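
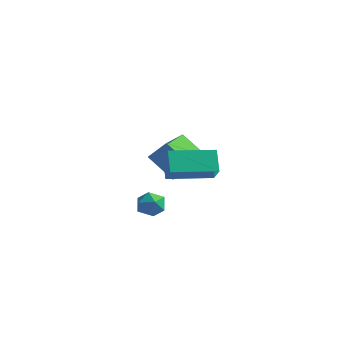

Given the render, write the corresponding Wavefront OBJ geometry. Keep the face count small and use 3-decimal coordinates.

v -3.795 2.475 -2.676
v -2.941 2.725 -1.66
v -4.103 4.16 -2.831
v -3.249 4.41 -1.815
v -2.491 2.61 -3.805
v -1.637 2.86 -2.789
v -2.799 4.295 -3.96
v -1.945 4.545 -2.944
v 0.533 -1.725 -0.749
v -0.032 -1.116 0.131
v -0.13 -1.165 -1.563
v -0.695 -0.556 -0.683
v 1.975 -0.204 -0.877
v 1.41 0.405 0.003
v 1.312 0.356 -1.691
v 0.747 0.965 -0.811
v -0.811 -2.217 -2.487
v -0.436 -1.599 -2.418
v 0.136 -2.741 -2.942
v 0.511 -2.123 -2.873
v 0.311 -2.494 -2.282
v -0.274 -2.17 -2.001
v -0.026 -2.17 -3.359
v -0.611 -1.846 -3.078
v 0.049 -1.57 -2.957
v 0.258 -1.771 -2.292
v -0.558 -2.569 -3.068
v -0.349 -2.77 -2.403
f 2 4 1
f 5 2 1
f 1 4 3
f 3 5 1
f 2 8 4
f 6 2 5
f 6 8 2
f 4 8 3
f 7 5 3
f 3 8 7
f 7 6 5
f 8 6 7
f 10 12 9
f 13 10 9
f 9 12 11
f 11 13 9
f 10 16 12
f 14 10 13
f 14 16 10
f 12 16 11
f 15 13 11
f 11 16 15
f 15 14 13
f 16 14 15
f 17 28 22
f 17 22 18
f 17 18 24
f 17 24 27
f 17 27 28
f 18 22 26
f 22 28 21
f 28 27 19
f 27 24 23
f 24 18 25
f 20 26 21
f 20 21 19
f 20 19 23
f 20 23 25
f 20 25 26
f 21 26 22
f 19 21 28
f 23 19 27
f 25 23 24
f 26 25 18



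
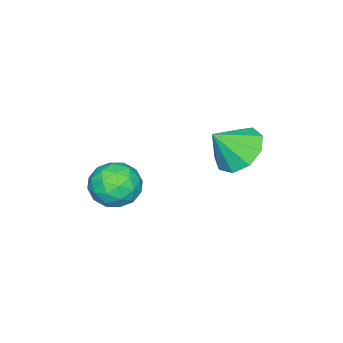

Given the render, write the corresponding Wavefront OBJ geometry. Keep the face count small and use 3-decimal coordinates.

v -2.936 -2.05 1.537
v -2.209 -1.905 1.301
v -2.631 -3.255 1.739
v -1.904 -3.11 1.503
v -2.162 -2.812 2.174
v -2.351 -2.067 2.049
v -2.489 -3.093 0.991
v -2.678 -2.348 0.866
v -1.933 -2.55 0.964
v -1.731 -2.376 1.695
v -3.109 -2.784 1.345
v -2.907 -2.61 2.076
v -2.6 -1.872 1.401
v -2.24 -3.288 1.639
v -2.392 -3.113 2.033
v -1.965 -3.027 1.894
v -2.683 -1.967 1.841
v -2.255 -1.882 1.702
v -2.228 -2.415 2.215
v -2.585 -3.278 1.338
v -2.157 -3.193 1.199
v -2.875 -2.133 1.146
v -2.448 -2.047 1.007
v -2.612 -2.745 0.825
v -2.01 -2.165 1.064
v -1.83 -2.873 1.183
v -2.174 -2.864 0.882
v -2.286 -2.426 0.809
v -1.891 -2.063 1.494
v -1.711 -2.771 1.613
v -1.863 -2.596 2.007
v -1.974 -2.158 1.934
v -1.728 -2.442 1.296
v -3.129 -2.389 1.427
v -2.949 -3.097 1.546
v -2.866 -3.002 1.106
v -2.977 -2.564 1.033
v -3.01 -2.287 1.857
v -2.83 -2.995 1.976
v -2.554 -2.734 2.231
v -2.666 -2.296 2.158
v -3.112 -2.718 1.744
v -3.801 0.355 3.167
v -3.273 0.969 3.143
v -3.219 -0.115 3.973
v -3.679 1.082 3.502
v -4.142 0.855 3.704
v -4.446 0.394 3.655
v -4.448 -0.085 3.377
v -4.147 -0.358 3.001
v -3.684 -0.298 2.702
v -3.276 0.068 2.621
v -3.113 0.568 2.795
f 1 38 17
f 38 12 41
f 17 41 6
f 38 41 17
f 1 17 13
f 17 6 18
f 13 18 2
f 17 18 13
f 1 13 22
f 13 2 23
f 22 23 8
f 13 23 22
f 1 22 34
f 22 8 37
f 34 37 11
f 22 37 34
f 1 34 38
f 34 11 42
f 38 42 12
f 34 42 38
f 2 18 29
f 18 6 32
f 29 32 10
f 18 32 29
f 6 41 19
f 41 12 40
f 19 40 5
f 41 40 19
f 12 42 39
f 42 11 35
f 39 35 3
f 42 35 39
f 11 37 36
f 37 8 24
f 36 24 7
f 37 24 36
f 8 23 28
f 23 2 25
f 28 25 9
f 23 25 28
f 4 30 16
f 30 10 31
f 16 31 5
f 30 31 16
f 4 16 14
f 16 5 15
f 14 15 3
f 16 15 14
f 4 14 21
f 14 3 20
f 21 20 7
f 14 20 21
f 4 21 26
f 21 7 27
f 26 27 9
f 21 27 26
f 4 26 30
f 26 9 33
f 30 33 10
f 26 33 30
f 5 31 19
f 31 10 32
f 19 32 6
f 31 32 19
f 3 15 39
f 15 5 40
f 39 40 12
f 15 40 39
f 7 20 36
f 20 3 35
f 36 35 11
f 20 35 36
f 9 27 28
f 27 7 24
f 28 24 8
f 27 24 28
f 10 33 29
f 33 9 25
f 29 25 2
f 33 25 29
f 44 43 46
f 44 46 45
f 46 43 47
f 46 47 45
f 47 43 48
f 47 48 45
f 48 43 49
f 48 49 45
f 49 43 50
f 49 50 45
f 50 43 51
f 50 51 45
f 51 43 52
f 51 52 45
f 52 43 53
f 52 53 45
f 53 43 44
f 53 44 45



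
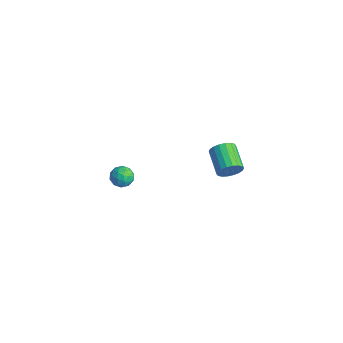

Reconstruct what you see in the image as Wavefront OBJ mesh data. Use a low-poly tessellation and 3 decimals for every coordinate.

v 2.278 -2.714 0.479
v 2.884 -2.902 0.701
v 1.976 -3.758 0.419
v 2.582 -3.946 0.641
v 2.156 -3.63 1.054
v 2.343 -2.985 1.092
v 2.517 -3.675 0.028
v 2.704 -3.03 0.066
v 3.033 -3.496 0.422
v 2.809 -3.468 1.057
v 2.051 -3.192 0.063
v 1.827 -3.164 0.698
v 2.608 -2.716 0.596
v 2.252 -3.944 0.524
v 2.002 -3.758 0.768
v 2.359 -3.869 0.898
v 2.289 -2.765 0.825
v 2.646 -2.876 0.956
v 2.218 -3.304 1.163
v 2.214 -3.784 0.164
v 2.571 -3.895 0.295
v 2.501 -2.791 0.222
v 2.858 -2.902 0.352
v 2.642 -3.356 -0.043
v 3.051 -3.176 0.562
v 2.874 -3.79 0.527
v 2.835 -3.631 0.167
v 2.945 -3.251 0.189
v 2.92 -3.16 0.935
v 2.742 -3.774 0.899
v 2.492 -3.588 1.142
v 2.602 -3.209 1.164
v 3.007 -3.509 0.771
v 2.118 -2.886 0.221
v 1.94 -3.5 0.185
v 2.258 -3.451 -0.044
v 2.368 -3.072 -0.022
v 1.986 -2.87 0.593
v 1.809 -3.484 0.558
v 1.915 -3.409 0.931
v 2.025 -3.029 0.953
v 1.853 -3.151 0.349
v 2.022 3.679 -3.322
v 2.349 3.97 -2.7
v 0.905 4.432 -2.157
v 0.578 4.141 -2.778
v 2.351 4.23 -2.916
v 0.908 4.693 -2.373
v 2.288 4.382 -3.212
v 0.845 4.844 -2.668
v 2.173 4.394 -3.529
v 0.729 4.857 -2.986
v 2.027 4.265 -3.806
v 0.584 4.727 -3.263
v 1.881 4.019 -3.986
v 0.437 4.482 -3.443
v 1.762 3.706 -4.035
v 0.319 4.169 -3.492
v 1.695 3.388 -3.943
v 0.251 3.85 -3.4
v 1.692 3.127 -3.727
v 0.249 3.59 -3.184
v 1.755 2.976 -3.432
v 0.312 3.438 -2.888
v 1.871 2.963 -3.114
v 0.427 3.426 -2.571
v 2.016 3.093 -2.837
v 0.573 3.555 -2.294
v 2.163 3.338 -2.657
v 0.719 3.801 -2.114
v 2.281 3.651 -2.608
v 0.838 4.114 -2.065
f 1 38 17
f 38 12 41
f 17 41 6
f 38 41 17
f 1 17 13
f 17 6 18
f 13 18 2
f 17 18 13
f 1 13 22
f 13 2 23
f 22 23 8
f 13 23 22
f 1 22 34
f 22 8 37
f 34 37 11
f 22 37 34
f 1 34 38
f 34 11 42
f 38 42 12
f 34 42 38
f 2 18 29
f 18 6 32
f 29 32 10
f 18 32 29
f 6 41 19
f 41 12 40
f 19 40 5
f 41 40 19
f 12 42 39
f 42 11 35
f 39 35 3
f 42 35 39
f 11 37 36
f 37 8 24
f 36 24 7
f 37 24 36
f 8 23 28
f 23 2 25
f 28 25 9
f 23 25 28
f 4 30 16
f 30 10 31
f 16 31 5
f 30 31 16
f 4 16 14
f 16 5 15
f 14 15 3
f 16 15 14
f 4 14 21
f 14 3 20
f 21 20 7
f 14 20 21
f 4 21 26
f 21 7 27
f 26 27 9
f 21 27 26
f 4 26 30
f 26 9 33
f 30 33 10
f 26 33 30
f 5 31 19
f 31 10 32
f 19 32 6
f 31 32 19
f 3 15 39
f 15 5 40
f 39 40 12
f 15 40 39
f 7 20 36
f 20 3 35
f 36 35 11
f 20 35 36
f 9 27 28
f 27 7 24
f 28 24 8
f 27 24 28
f 10 33 29
f 33 9 25
f 29 25 2
f 33 25 29
f 44 43 47
f 44 47 45
f 45 47 48
f 45 48 46
f 47 43 49
f 47 49 48
f 48 49 50
f 48 50 46
f 49 43 51
f 49 51 50
f 50 51 52
f 50 52 46
f 51 43 53
f 51 53 52
f 52 53 54
f 52 54 46
f 53 43 55
f 53 55 54
f 54 55 56
f 54 56 46
f 55 43 57
f 55 57 56
f 56 57 58
f 56 58 46
f 57 43 59
f 57 59 58
f 58 59 60
f 58 60 46
f 59 43 61
f 59 61 60
f 60 61 62
f 60 62 46
f 61 43 63
f 61 63 62
f 62 63 64
f 62 64 46
f 63 43 65
f 63 65 64
f 64 65 66
f 64 66 46
f 65 43 67
f 65 67 66
f 66 67 68
f 66 68 46
f 67 43 69
f 67 69 68
f 68 69 70
f 68 70 46
f 69 43 71
f 69 71 70
f 70 71 72
f 70 72 46
f 71 43 44
f 71 44 72
f 72 44 45
f 72 45 46



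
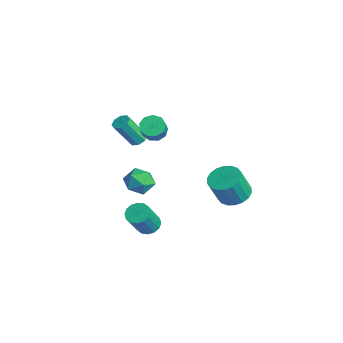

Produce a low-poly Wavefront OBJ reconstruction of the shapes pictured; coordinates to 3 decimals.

v 0.606 3.16 -1.827
v 1.452 3.561 -1.752
v 1.641 2.882 -0.238
v 0.794 2.48 -0.313
v 1.197 3.851 -1.59
v 1.386 3.171 -0.076
v 0.825 4.004 -1.475
v 1.013 3.324 0.038
v 0.41 3.989 -1.43
v 0.598 3.309 0.084
v 0.033 3.81 -1.464
v 0.221 3.131 0.05
v -0.23 3.503 -1.569
v -0.042 2.823 -0.055
v -0.328 3.127 -1.725
v -0.14 2.448 -0.212
v -0.241 2.758 -1.902
v -0.052 2.079 -0.388
v 0.014 2.469 -2.064
v 0.203 1.789 -0.55
v 0.387 2.316 -2.178
v 0.575 1.636 -0.665
v 0.802 2.331 -2.224
v 0.99 1.651 -0.71
v 1.179 2.509 -2.19
v 1.367 1.83 -0.676
v 1.442 2.817 -2.085
v 1.63 2.137 -0.571
v 1.54 3.192 -1.928
v 1.728 2.513 -0.415
v 3.68 -2.865 -0.296
v 4.235 -2.527 -0.316
v 4.755 -3.297 1.096
v 4.2 -3.635 1.116
v 4.024 -2.338 -0.135
v 4.544 -3.107 1.277
v 3.721 -2.289 0.003
v 4.241 -3.059 1.415
v 3.407 -2.395 0.061
v 3.927 -3.165 1.473
v 3.166 -2.627 0.023
v 3.686 -3.397 1.435
v 3.063 -2.923 -0.1
v 3.583 -3.692 1.312
v 3.125 -3.203 -0.276
v 3.645 -3.973 1.136
v 3.336 -3.393 -0.457
v 3.856 -4.162 0.955
v 3.639 -3.441 -0.595
v 4.159 -4.211 0.817
v 3.953 -3.335 -0.653
v 4.473 -4.105 0.759
v 4.194 -3.103 -0.615
v 4.714 -3.873 0.797
v 4.297 -2.808 -0.492
v 4.817 -3.577 0.92
v -1.001 -0.601 2.995
v -0.515 -0.184 2.766
v 0.346 -0.642 3.756
v -0.139 -1.059 3.985
v -0.771 0.032 3.089
v 0.09 -0.426 4.078
v -1.135 -0.048 3.368
v -0.273 -0.506 4.357
v -1.435 -0.387 3.472
v -0.574 -0.845 4.462
v -1.533 -0.826 3.354
v -0.671 -1.284 4.344
v -1.381 -1.16 3.067
v -0.52 -1.618 4.057
v -1.052 -1.232 2.747
v -0.19 -1.69 3.737
v -0.698 -1.009 2.543
v 0.163 -1.467 3.533
v -0.486 -0.595 2.55
v 0.375 -1.053 3.54
v 1.596 -2.049 0.803
v 2.209 -1.872 1.398
v 1.231 -3.208 1.522
v 1.844 -3.031 2.117
v 1.139 -2.521 2.052
v 1.364 -1.805 1.608
v 2.076 -3.275 1.312
v 2.301 -2.559 0.868
v 2.505 -2.63 1.713
v 1.926 -2.164 2.171
v 1.514 -2.916 0.749
v 0.935 -2.45 1.207
v -3.02 -0.68 1.105
v -2.527 -0.877 1.009
v -2.607 -1.817 2.518
v -3.1 -1.62 2.615
v -2.517 -0.526 1.228
v -2.597 -1.467 2.737
v -2.802 -0.266 1.375
v -2.882 -1.206 2.884
v -3.215 -0.248 1.364
v -3.295 -1.188 2.874
v -3.513 -0.483 1.202
v -3.593 -1.423 2.711
v -3.523 -0.833 0.983
v -3.603 -1.774 2.492
v -3.238 -1.094 0.836
v -3.318 -2.034 2.345
v -2.825 -1.112 0.846
v -2.905 -2.052 2.356
f 2 1 5
f 2 5 3
f 3 5 6
f 3 6 4
f 5 1 7
f 5 7 6
f 6 7 8
f 6 8 4
f 7 1 9
f 7 9 8
f 8 9 10
f 8 10 4
f 9 1 11
f 9 11 10
f 10 11 12
f 10 12 4
f 11 1 13
f 11 13 12
f 12 13 14
f 12 14 4
f 13 1 15
f 13 15 14
f 14 15 16
f 14 16 4
f 15 1 17
f 15 17 16
f 16 17 18
f 16 18 4
f 17 1 19
f 17 19 18
f 18 19 20
f 18 20 4
f 19 1 21
f 19 21 20
f 20 21 22
f 20 22 4
f 21 1 23
f 21 23 22
f 22 23 24
f 22 24 4
f 23 1 25
f 23 25 24
f 24 25 26
f 24 26 4
f 25 1 27
f 25 27 26
f 26 27 28
f 26 28 4
f 27 1 29
f 27 29 28
f 28 29 30
f 28 30 4
f 29 1 2
f 29 2 30
f 30 2 3
f 30 3 4
f 32 31 35
f 32 35 33
f 33 35 36
f 33 36 34
f 35 31 37
f 35 37 36
f 36 37 38
f 36 38 34
f 37 31 39
f 37 39 38
f 38 39 40
f 38 40 34
f 39 31 41
f 39 41 40
f 40 41 42
f 40 42 34
f 41 31 43
f 41 43 42
f 42 43 44
f 42 44 34
f 43 31 45
f 43 45 44
f 44 45 46
f 44 46 34
f 45 31 47
f 45 47 46
f 46 47 48
f 46 48 34
f 47 31 49
f 47 49 48
f 48 49 50
f 48 50 34
f 49 31 51
f 49 51 50
f 50 51 52
f 50 52 34
f 51 31 53
f 51 53 52
f 52 53 54
f 52 54 34
f 53 31 55
f 53 55 54
f 54 55 56
f 54 56 34
f 55 31 32
f 55 32 56
f 56 32 33
f 56 33 34
f 58 57 61
f 58 61 59
f 59 61 62
f 59 62 60
f 61 57 63
f 61 63 62
f 62 63 64
f 62 64 60
f 63 57 65
f 63 65 64
f 64 65 66
f 64 66 60
f 65 57 67
f 65 67 66
f 66 67 68
f 66 68 60
f 67 57 69
f 67 69 68
f 68 69 70
f 68 70 60
f 69 57 71
f 69 71 70
f 70 71 72
f 70 72 60
f 71 57 73
f 71 73 72
f 72 73 74
f 72 74 60
f 73 57 75
f 73 75 74
f 74 75 76
f 74 76 60
f 75 57 58
f 75 58 76
f 76 58 59
f 76 59 60
f 77 88 82
f 77 82 78
f 77 78 84
f 77 84 87
f 77 87 88
f 78 82 86
f 82 88 81
f 88 87 79
f 87 84 83
f 84 78 85
f 80 86 81
f 80 81 79
f 80 79 83
f 80 83 85
f 80 85 86
f 81 86 82
f 79 81 88
f 83 79 87
f 85 83 84
f 86 85 78
f 90 89 93
f 90 93 91
f 91 93 94
f 91 94 92
f 93 89 95
f 93 95 94
f 94 95 96
f 94 96 92
f 95 89 97
f 95 97 96
f 96 97 98
f 96 98 92
f 97 89 99
f 97 99 98
f 98 99 100
f 98 100 92
f 99 89 101
f 99 101 100
f 100 101 102
f 100 102 92
f 101 89 103
f 101 103 102
f 102 103 104
f 102 104 92
f 103 89 105
f 103 105 104
f 104 105 106
f 104 106 92
f 105 89 90
f 105 90 106
f 106 90 91
f 106 91 92



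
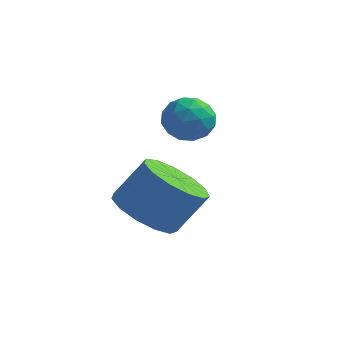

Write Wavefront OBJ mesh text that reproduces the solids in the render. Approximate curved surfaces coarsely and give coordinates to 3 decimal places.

v 1.731 -4.156 -0.979
v 2.631 -4.501 -1.342
v 3.309 -3.969 -0.164
v 2.409 -3.624 0.199
v 2.567 -3.962 -1.548
v 3.246 -3.43 -0.37
v 2.238 -3.485 -1.574
v 2.916 -2.953 -0.396
v 1.747 -3.221 -1.411
v 2.426 -2.689 -0.232
v 1.252 -3.253 -1.11
v 1.93 -2.722 0.068
v 0.908 -3.573 -0.769
v 1.587 -3.041 0.41
v 0.826 -4.077 -0.493
v 1.504 -3.545 0.685
v 1.031 -4.606 -0.373
v 1.709 -4.075 0.806
v 1.458 -4.993 -0.444
v 2.136 -4.461 0.734
v 1.971 -5.113 -0.686
v 2.65 -4.582 0.492
v 2.409 -4.93 -1.02
v 3.088 -4.398 0.158
v 1.318 -0.862 1.366
v 2.069 -0.869 1.607
v 1.431 -2.071 0.973
v 2.182 -2.078 1.214
v 1.599 -2.048 1.744
v 1.529 -1.301 1.986
v 1.971 -1.639 0.594
v 1.901 -0.892 0.836
v 2.473 -1.35 1.129
v 2.242 -1.602 1.84
v 1.258 -1.338 0.74
v 1.027 -1.59 1.451
v 1.683 -0.76 1.521
v 1.817 -2.18 1.059
v 1.474 -2.163 1.371
v 1.915 -2.167 1.512
v 1.366 -1.013 1.744
v 1.807 -1.017 1.885
v 1.531 -1.71 1.966
v 1.693 -1.923 0.695
v 2.134 -1.927 0.836
v 1.585 -0.773 1.068
v 2.026 -0.777 1.209
v 1.969 -1.23 0.614
v 2.362 -1.046 1.382
v 2.429 -1.757 1.151
v 2.305 -1.499 0.786
v 2.264 -1.06 0.929
v 2.227 -1.195 1.799
v 2.294 -1.905 1.569
v 1.951 -1.887 1.88
v 1.909 -1.448 2.023
v 2.464 -1.477 1.519
v 1.206 -1.035 1.011
v 1.273 -1.745 0.781
v 1.591 -1.492 0.557
v 1.549 -1.053 0.7
v 1.071 -1.183 1.429
v 1.138 -1.894 1.198
v 1.236 -1.88 1.651
v 1.195 -1.441 1.794
v 1.036 -1.463 1.061
f 2 1 5
f 2 5 3
f 3 5 6
f 3 6 4
f 5 1 7
f 5 7 6
f 6 7 8
f 6 8 4
f 7 1 9
f 7 9 8
f 8 9 10
f 8 10 4
f 9 1 11
f 9 11 10
f 10 11 12
f 10 12 4
f 11 1 13
f 11 13 12
f 12 13 14
f 12 14 4
f 13 1 15
f 13 15 14
f 14 15 16
f 14 16 4
f 15 1 17
f 15 17 16
f 16 17 18
f 16 18 4
f 17 1 19
f 17 19 18
f 18 19 20
f 18 20 4
f 19 1 21
f 19 21 20
f 20 21 22
f 20 22 4
f 21 1 23
f 21 23 22
f 22 23 24
f 22 24 4
f 23 1 2
f 23 2 24
f 24 2 3
f 24 3 4
f 25 62 41
f 62 36 65
f 41 65 30
f 62 65 41
f 25 41 37
f 41 30 42
f 37 42 26
f 41 42 37
f 25 37 46
f 37 26 47
f 46 47 32
f 37 47 46
f 25 46 58
f 46 32 61
f 58 61 35
f 46 61 58
f 25 58 62
f 58 35 66
f 62 66 36
f 58 66 62
f 26 42 53
f 42 30 56
f 53 56 34
f 42 56 53
f 30 65 43
f 65 36 64
f 43 64 29
f 65 64 43
f 36 66 63
f 66 35 59
f 63 59 27
f 66 59 63
f 35 61 60
f 61 32 48
f 60 48 31
f 61 48 60
f 32 47 52
f 47 26 49
f 52 49 33
f 47 49 52
f 28 54 40
f 54 34 55
f 40 55 29
f 54 55 40
f 28 40 38
f 40 29 39
f 38 39 27
f 40 39 38
f 28 38 45
f 38 27 44
f 45 44 31
f 38 44 45
f 28 45 50
f 45 31 51
f 50 51 33
f 45 51 50
f 28 50 54
f 50 33 57
f 54 57 34
f 50 57 54
f 29 55 43
f 55 34 56
f 43 56 30
f 55 56 43
f 27 39 63
f 39 29 64
f 63 64 36
f 39 64 63
f 31 44 60
f 44 27 59
f 60 59 35
f 44 59 60
f 33 51 52
f 51 31 48
f 52 48 32
f 51 48 52
f 34 57 53
f 57 33 49
f 53 49 26
f 57 49 53



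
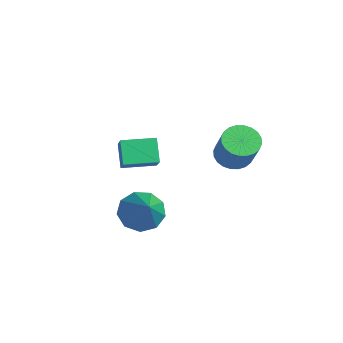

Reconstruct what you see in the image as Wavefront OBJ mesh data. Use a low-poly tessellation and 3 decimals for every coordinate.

v 0.292 3.59 2.631
v 0.787 3.983 2.354
v 1.602 3.803 3.551
v 1.108 3.41 3.829
v 0.639 4.168 2.482
v 1.455 3.987 3.68
v 0.439 4.265 2.633
v 1.254 4.084 3.831
v 0.216 4.259 2.784
v 1.031 4.078 3.982
v 0.004 4.151 2.912
v 0.82 3.971 4.109
v -0.163 3.958 2.996
v 0.652 3.778 4.194
v -0.261 3.709 3.026
v 0.554 3.529 4.223
v -0.275 3.442 2.995
v 0.54 3.262 4.193
v -0.202 3.197 2.909
v 0.613 3.017 4.106
v -0.055 3.013 2.78
v 0.761 2.832 3.978
v 0.146 2.916 2.629
v 0.961 2.735 3.827
v 0.369 2.922 2.478
v 1.184 2.741 3.676
v 0.58 3.029 2.351
v 1.396 2.849 3.548
v 0.748 3.222 2.266
v 1.563 3.042 3.464
v 0.846 3.471 2.237
v 1.661 3.291 3.434
v 0.86 3.738 2.267
v 1.675 3.558 3.465
v -1.436 0.974 -0.486
v -0.844 1.242 -1.049
v -0.004 0.526 0.806
v -1.013 1.69 -0.707
v -1.38 1.802 -0.261
v -1.773 1.528 0.08
v -2.008 0.994 0.155
v -1.976 0.451 -0.069
v -1.691 0.153 -0.488
v -1.287 0.239 -0.907
v -0.952 0.67 -1.128
v -3.411 1.207 0.505
v -4.069 1.448 1.3
v -2.962 2.405 0.513
v -3.62 2.647 1.307
v -2.64 0.913 1.233
v -3.298 1.155 2.027
v -2.191 2.112 1.24
v -2.849 2.353 2.035
f 2 1 5
f 2 5 3
f 3 5 6
f 3 6 4
f 5 1 7
f 5 7 6
f 6 7 8
f 6 8 4
f 7 1 9
f 7 9 8
f 8 9 10
f 8 10 4
f 9 1 11
f 9 11 10
f 10 11 12
f 10 12 4
f 11 1 13
f 11 13 12
f 12 13 14
f 12 14 4
f 13 1 15
f 13 15 14
f 14 15 16
f 14 16 4
f 15 1 17
f 15 17 16
f 16 17 18
f 16 18 4
f 17 1 19
f 17 19 18
f 18 19 20
f 18 20 4
f 19 1 21
f 19 21 20
f 20 21 22
f 20 22 4
f 21 1 23
f 21 23 22
f 22 23 24
f 22 24 4
f 23 1 25
f 23 25 24
f 24 25 26
f 24 26 4
f 25 1 27
f 25 27 26
f 26 27 28
f 26 28 4
f 27 1 29
f 27 29 28
f 28 29 30
f 28 30 4
f 29 1 31
f 29 31 30
f 30 31 32
f 30 32 4
f 31 1 33
f 31 33 32
f 32 33 34
f 32 34 4
f 33 1 2
f 33 2 34
f 34 2 3
f 34 3 4
f 36 35 38
f 36 38 37
f 38 35 39
f 38 39 37
f 39 35 40
f 39 40 37
f 40 35 41
f 40 41 37
f 41 35 42
f 41 42 37
f 42 35 43
f 42 43 37
f 43 35 44
f 43 44 37
f 44 35 45
f 44 45 37
f 45 35 36
f 45 36 37
f 47 49 46
f 50 47 46
f 46 49 48
f 48 50 46
f 47 53 49
f 51 47 50
f 51 53 47
f 49 53 48
f 52 50 48
f 48 53 52
f 52 51 50
f 53 51 52



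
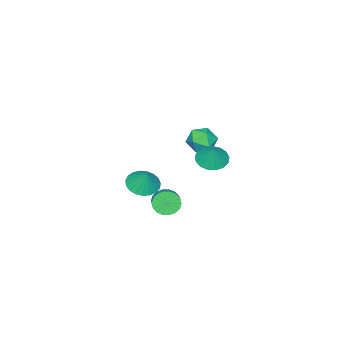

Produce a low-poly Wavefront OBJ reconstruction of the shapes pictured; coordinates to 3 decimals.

v -2.451 -3.926 -3.795
v -1.415 -4.128 -3.968
v -2.129 -3.354 -2.525
v -1.46 -3.72 -4.14
v -1.676 -3.348 -4.253
v -2.026 -3.076 -4.286
v -2.45 -2.951 -4.235
v -2.874 -2.994 -4.107
v -3.225 -3.199 -3.926
v -3.442 -3.529 -3.722
v -3.488 -3.929 -3.531
v -3.355 -4.327 -3.385
v -3.065 -4.656 -3.31
v -2.669 -4.859 -3.319
v -2.236 -4.901 -3.411
v -1.839 -4.774 -3.569
v -1.549 -4.501 -3.766
v -2.518 1.471 2.112
v -1.554 1.541 1.905
v -2.426 -0.121 1.995
v -1.462 -0.051 1.788
v -1.791 0.17 2.693
v -1.847 1.154 2.766
v -2.133 0.266 1.134
v -2.189 1.25 1.207
v -1.316 0.796 1.301
v -1.105 0.738 2.264
v -2.875 0.682 1.636
v -2.664 0.624 2.599
v 1.246 3.769 3.28
v 1.725 2.969 3.395
v 1.654 4.171 4.38
v 2.017 3.24 3.187
v 2.133 3.633 3
v 2.045 4.057 2.878
v 1.774 4.415 2.848
v 1.382 4.625 2.917
v 0.959 4.639 3.069
v 0.601 4.453 3.269
v 0.392 4.111 3.473
v 0.377 3.69 3.632
v 0.562 3.288 3.71
v 0.903 2.995 3.69
v 1.323 2.88 3.576
v -0.021 -0.375 -2.593
v 0.557 -0.617 -3.152
v 1.458 0.133 -2.547
v 0.881 0.375 -1.987
v 0.41 -0.313 -3.311
v 1.311 0.438 -2.706
v 0.178 -0.02 -3.328
v 1.079 0.73 -2.722
v -0.094 0.202 -3.199
v 0.807 0.952 -2.593
v -0.351 0.31 -2.95
v 0.55 1.06 -2.344
v -0.543 0.282 -2.63
v 0.359 1.032 -2.024
v -0.631 0.124 -2.303
v 0.27 0.874 -1.697
v -0.598 -0.133 -2.033
v 0.303 0.617 -1.428
v -0.451 -0.438 -1.874
v 0.45 0.313 -1.269
v -0.219 -0.73 -1.858
v 0.682 0.02 -1.252
v 0.053 -0.952 -1.987
v 0.954 -0.202 -1.381
v 0.31 -1.06 -2.236
v 1.211 -0.31 -1.63
v 0.501 -1.032 -2.556
v 1.403 -0.282 -1.95
v 0.59 -0.874 -2.883
v 1.491 -0.124 -2.277
f 2 1 4
f 2 4 3
f 4 1 5
f 4 5 3
f 5 1 6
f 5 6 3
f 6 1 7
f 6 7 3
f 7 1 8
f 7 8 3
f 8 1 9
f 8 9 3
f 9 1 10
f 9 10 3
f 10 1 11
f 10 11 3
f 11 1 12
f 11 12 3
f 12 1 13
f 12 13 3
f 13 1 14
f 13 14 3
f 14 1 15
f 14 15 3
f 15 1 16
f 15 16 3
f 16 1 17
f 16 17 3
f 17 1 2
f 17 2 3
f 18 29 23
f 18 23 19
f 18 19 25
f 18 25 28
f 18 28 29
f 19 23 27
f 23 29 22
f 29 28 20
f 28 25 24
f 25 19 26
f 21 27 22
f 21 22 20
f 21 20 24
f 21 24 26
f 21 26 27
f 22 27 23
f 20 22 29
f 24 20 28
f 26 24 25
f 27 26 19
f 31 30 33
f 31 33 32
f 33 30 34
f 33 34 32
f 34 30 35
f 34 35 32
f 35 30 36
f 35 36 32
f 36 30 37
f 36 37 32
f 37 30 38
f 37 38 32
f 38 30 39
f 38 39 32
f 39 30 40
f 39 40 32
f 40 30 41
f 40 41 32
f 41 30 42
f 41 42 32
f 42 30 43
f 42 43 32
f 43 30 44
f 43 44 32
f 44 30 31
f 44 31 32
f 46 45 49
f 46 49 47
f 47 49 50
f 47 50 48
f 49 45 51
f 49 51 50
f 50 51 52
f 50 52 48
f 51 45 53
f 51 53 52
f 52 53 54
f 52 54 48
f 53 45 55
f 53 55 54
f 54 55 56
f 54 56 48
f 55 45 57
f 55 57 56
f 56 57 58
f 56 58 48
f 57 45 59
f 57 59 58
f 58 59 60
f 58 60 48
f 59 45 61
f 59 61 60
f 60 61 62
f 60 62 48
f 61 45 63
f 61 63 62
f 62 63 64
f 62 64 48
f 63 45 65
f 63 65 64
f 64 65 66
f 64 66 48
f 65 45 67
f 65 67 66
f 66 67 68
f 66 68 48
f 67 45 69
f 67 69 68
f 68 69 70
f 68 70 48
f 69 45 71
f 69 71 70
f 70 71 72
f 70 72 48
f 71 45 73
f 71 73 72
f 72 73 74
f 72 74 48
f 73 45 46
f 73 46 74
f 74 46 47
f 74 47 48



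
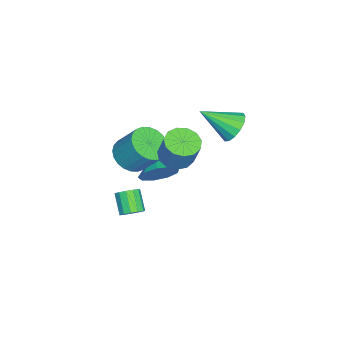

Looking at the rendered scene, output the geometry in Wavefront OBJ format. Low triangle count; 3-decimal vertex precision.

v 1.862 -1.638 -0.477
v 2.638 -2.293 -0.14
v 2.933 -1.218 1.273
v 2.158 -0.562 0.937
v 2.853 -2.032 -0.384
v 3.148 -0.957 1.029
v 2.917 -1.71 -0.642
v 3.213 -0.635 0.771
v 2.82 -1.377 -0.875
v 3.116 -0.302 0.538
v 2.578 -1.084 -1.048
v 2.874 -0.009 0.366
v 2.227 -0.875 -1.133
v 2.523 0.2 0.28
v 1.82 -0.782 -1.118
v 2.116 0.293 0.295
v 1.42 -0.82 -1.006
v 1.715 0.255 0.407
v 1.087 -0.982 -0.813
v 1.382 0.093 0.6
v 0.872 -1.243 -0.569
v 1.167 -0.168 0.844
v 0.807 -1.565 -0.311
v 1.103 -0.49 1.102
v 0.904 -1.898 -0.078
v 1.2 -0.823 1.335
v 1.146 -2.191 0.094
v 1.442 -1.116 1.508
v 1.497 -2.4 0.18
v 1.793 -1.325 1.593
v 1.904 -2.493 0.165
v 2.2 -1.418 1.578
v 2.305 -2.455 0.053
v 2.6 -1.38 1.466
v 1.309 -0.343 -2.19
v 2.001 -0.943 -1.617
v 0.351 -0.877 -1.59
v 1.867 -0.307 -1.265
v 1.471 0.312 -1.346
v 1 0.624 -1.822
v 0.674 0.484 -2.469
v 0.644 -0.043 -2.986
v 0.926 -0.711 -3.13
v 1.387 -1.206 -2.834
v 1.812 -1.298 -2.236
v 2.797 -1.35 -4.262
v 3.263 -1.286 -3.799
v 2.429 -1.766 -2.895
v 1.963 -1.83 -3.358
v 3.074 -0.966 -3.803
v 2.24 -1.446 -2.898
v 2.797 -0.767 -3.952
v 1.964 -1.247 -3.048
v 2.521 -0.754 -4.2
v 1.687 -1.234 -3.296
v 2.332 -0.93 -4.468
v 1.498 -1.409 -3.564
v 2.29 -1.239 -4.67
v 1.457 -1.719 -3.766
v 2.41 -1.584 -4.743
v 1.576 -2.063 -3.839
v 2.652 -1.854 -4.663
v 1.818 -2.334 -3.759
v 2.94 -1.965 -4.456
v 2.107 -2.444 -3.552
v 3.183 -1.88 -4.187
v 2.35 -2.36 -3.283
v 3.303 -1.627 -3.942
v 2.47 -2.107 -3.038
v 2.67 0.889 0.767
v 3.202 1.567 0.392
v 3.702 2.03 1.939
v 3.17 1.351 2.313
v 2.726 1.783 0.481
v 3.226 2.245 2.028
v 2.233 1.714 0.661
v 2.733 2.177 2.208
v 1.878 1.384 0.875
v 2.378 1.846 2.421
v 1.775 0.896 1.054
v 2.275 1.358 2.6
v 1.956 0.406 1.142
v 2.456 0.869 2.688
v 2.364 0.069 1.111
v 2.863 0.532 2.657
v 2.869 -0.007 0.97
v 3.368 0.455 2.517
v 3.311 0.201 0.765
v 3.81 0.663 2.312
v 3.549 0.627 0.561
v 4.049 1.09 2.108
v 3.509 1.137 0.422
v 4.008 1.599 1.968
v 1.365 3.476 2.379
v 2.281 3.718 2.447
v 1.715 1.824 3.541
v 2.061 3.94 2.828
v 1.656 4.037 3.088
v 1.172 3.984 3.158
v 0.74 3.794 3.02
v 0.475 3.52 2.709
v 0.449 3.233 2.31
v 0.668 3.012 1.93
v 1.073 2.915 1.669
v 1.557 2.968 1.599
v 1.989 3.157 1.738
v 2.254 3.432 2.048
f 2 1 5
f 2 5 3
f 3 5 6
f 3 6 4
f 5 1 7
f 5 7 6
f 6 7 8
f 6 8 4
f 7 1 9
f 7 9 8
f 8 9 10
f 8 10 4
f 9 1 11
f 9 11 10
f 10 11 12
f 10 12 4
f 11 1 13
f 11 13 12
f 12 13 14
f 12 14 4
f 13 1 15
f 13 15 14
f 14 15 16
f 14 16 4
f 15 1 17
f 15 17 16
f 16 17 18
f 16 18 4
f 17 1 19
f 17 19 18
f 18 19 20
f 18 20 4
f 19 1 21
f 19 21 20
f 20 21 22
f 20 22 4
f 21 1 23
f 21 23 22
f 22 23 24
f 22 24 4
f 23 1 25
f 23 25 24
f 24 25 26
f 24 26 4
f 25 1 27
f 25 27 26
f 26 27 28
f 26 28 4
f 27 1 29
f 27 29 28
f 28 29 30
f 28 30 4
f 29 1 31
f 29 31 30
f 30 31 32
f 30 32 4
f 31 1 33
f 31 33 32
f 32 33 34
f 32 34 4
f 33 1 2
f 33 2 34
f 34 2 3
f 34 3 4
f 36 35 38
f 36 38 37
f 38 35 39
f 38 39 37
f 39 35 40
f 39 40 37
f 40 35 41
f 40 41 37
f 41 35 42
f 41 42 37
f 42 35 43
f 42 43 37
f 43 35 44
f 43 44 37
f 44 35 45
f 44 45 37
f 45 35 36
f 45 36 37
f 47 46 50
f 47 50 48
f 48 50 51
f 48 51 49
f 50 46 52
f 50 52 51
f 51 52 53
f 51 53 49
f 52 46 54
f 52 54 53
f 53 54 55
f 53 55 49
f 54 46 56
f 54 56 55
f 55 56 57
f 55 57 49
f 56 46 58
f 56 58 57
f 57 58 59
f 57 59 49
f 58 46 60
f 58 60 59
f 59 60 61
f 59 61 49
f 60 46 62
f 60 62 61
f 61 62 63
f 61 63 49
f 62 46 64
f 62 64 63
f 63 64 65
f 63 65 49
f 64 46 66
f 64 66 65
f 65 66 67
f 65 67 49
f 66 46 68
f 66 68 67
f 67 68 69
f 67 69 49
f 68 46 47
f 68 47 69
f 69 47 48
f 69 48 49
f 71 70 74
f 71 74 72
f 72 74 75
f 72 75 73
f 74 70 76
f 74 76 75
f 75 76 77
f 75 77 73
f 76 70 78
f 76 78 77
f 77 78 79
f 77 79 73
f 78 70 80
f 78 80 79
f 79 80 81
f 79 81 73
f 80 70 82
f 80 82 81
f 81 82 83
f 81 83 73
f 82 70 84
f 82 84 83
f 83 84 85
f 83 85 73
f 84 70 86
f 84 86 85
f 85 86 87
f 85 87 73
f 86 70 88
f 86 88 87
f 87 88 89
f 87 89 73
f 88 70 90
f 88 90 89
f 89 90 91
f 89 91 73
f 90 70 92
f 90 92 91
f 91 92 93
f 91 93 73
f 92 70 71
f 92 71 93
f 93 71 72
f 93 72 73
f 95 94 97
f 95 97 96
f 97 94 98
f 97 98 96
f 98 94 99
f 98 99 96
f 99 94 100
f 99 100 96
f 100 94 101
f 100 101 96
f 101 94 102
f 101 102 96
f 102 94 103
f 102 103 96
f 103 94 104
f 103 104 96
f 104 94 105
f 104 105 96
f 105 94 106
f 105 106 96
f 106 94 107
f 106 107 96
f 107 94 95
f 107 95 96



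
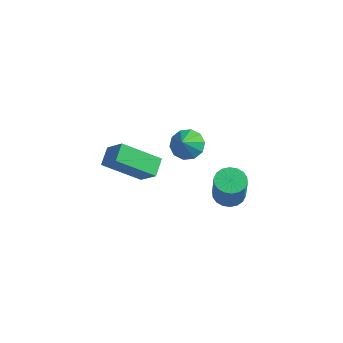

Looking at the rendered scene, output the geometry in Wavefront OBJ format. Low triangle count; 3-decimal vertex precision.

v 2.61 -1.146 0.986
v 3.303 -0.864 0.931
v 3.543 -1.172 2.379
v 2.85 -1.454 2.434
v 3.121 -0.598 1.018
v 3.361 -0.906 2.466
v 2.838 -0.44 1.098
v 3.077 -0.748 2.546
v 2.509 -0.423 1.156
v 2.749 -0.73 2.605
v 2.201 -0.548 1.181
v 2.441 -0.856 2.629
v 1.974 -0.792 1.166
v 2.214 -1.1 2.615
v 1.873 -1.106 1.116
v 2.112 -1.414 2.565
v 1.917 -1.428 1.041
v 2.157 -1.736 2.489
v 2.099 -1.694 0.954
v 2.339 -2.002 2.402
v 2.383 -1.852 0.874
v 2.622 -2.16 2.322
v 2.711 -1.87 0.815
v 2.951 -2.177 2.264
v 3.019 -1.744 0.791
v 3.259 -2.052 2.239
v 3.246 -1.5 0.805
v 3.486 -1.808 2.254
v 3.348 -1.186 0.855
v 3.587 -1.494 2.304
v 0.104 -0.557 2.796
v 0.8 -0.185 2.98
v 0.236 -1.243 3.684
v 0.429 0.053 3.218
v -0.065 0.058 3.295
v -0.495 -0.172 3.181
v -0.696 -0.549 2.92
v -0.591 -0.929 2.612
v -0.221 -1.167 2.373
v 0.273 -1.172 2.296
v 0.703 -0.942 2.41
v 0.904 -0.565 2.671
v -2.164 -0.874 -0.892
v -3.706 -1.812 0.295
v -2.389 0.011 -0.486
v -3.931 -0.926 0.701
v -1.209 -1.114 0.159
v -2.751 -2.051 1.346
v -1.434 -0.228 0.565
v -2.976 -1.166 1.752
f 2 1 5
f 2 5 3
f 3 5 6
f 3 6 4
f 5 1 7
f 5 7 6
f 6 7 8
f 6 8 4
f 7 1 9
f 7 9 8
f 8 9 10
f 8 10 4
f 9 1 11
f 9 11 10
f 10 11 12
f 10 12 4
f 11 1 13
f 11 13 12
f 12 13 14
f 12 14 4
f 13 1 15
f 13 15 14
f 14 15 16
f 14 16 4
f 15 1 17
f 15 17 16
f 16 17 18
f 16 18 4
f 17 1 19
f 17 19 18
f 18 19 20
f 18 20 4
f 19 1 21
f 19 21 20
f 20 21 22
f 20 22 4
f 21 1 23
f 21 23 22
f 22 23 24
f 22 24 4
f 23 1 25
f 23 25 24
f 24 25 26
f 24 26 4
f 25 1 27
f 25 27 26
f 26 27 28
f 26 28 4
f 27 1 29
f 27 29 28
f 28 29 30
f 28 30 4
f 29 1 2
f 29 2 30
f 30 2 3
f 30 3 4
f 32 31 34
f 32 34 33
f 34 31 35
f 34 35 33
f 35 31 36
f 35 36 33
f 36 31 37
f 36 37 33
f 37 31 38
f 37 38 33
f 38 31 39
f 38 39 33
f 39 31 40
f 39 40 33
f 40 31 41
f 40 41 33
f 41 31 42
f 41 42 33
f 42 31 32
f 42 32 33
f 44 46 43
f 47 44 43
f 43 46 45
f 45 47 43
f 44 50 46
f 48 44 47
f 48 50 44
f 46 50 45
f 49 47 45
f 45 50 49
f 49 48 47
f 50 48 49



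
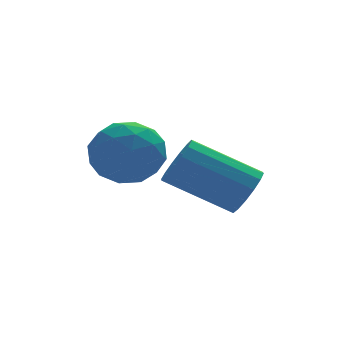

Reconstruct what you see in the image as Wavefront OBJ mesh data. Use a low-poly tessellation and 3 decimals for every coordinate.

v 4.332 -3.026 -3.39
v 4.716 -2.834 -2.929
v 3.392 -2.202 -2.089
v 3.008 -2.394 -2.55
v 4.703 -2.584 -3.137
v 3.38 -1.952 -2.298
v 4.591 -2.452 -3.414
v 3.267 -1.82 -2.574
v 4.409 -2.474 -3.684
v 3.086 -1.842 -2.844
v 4.207 -2.644 -3.875
v 2.883 -2.012 -3.035
v 4.038 -2.916 -3.936
v 2.714 -2.284 -3.096
v 3.948 -3.218 -3.851
v 2.624 -2.586 -3.011
v 3.96 -3.468 -3.642
v 2.637 -2.836 -2.803
v 4.073 -3.6 -3.366
v 2.749 -2.968 -2.526
v 4.254 -3.578 -3.096
v 2.931 -2.946 -2.256
v 4.457 -3.408 -2.905
v 3.133 -2.776 -2.065
v 4.626 -3.136 -2.844
v 3.302 -2.504 -2.004
v 1.365 -2.159 -2.044
v 1.906 -1.588 -1.666
v 2.274 -2.312 -3.114
v 2.815 -1.741 -2.736
v 2.687 -2.526 -2.376
v 2.126 -2.431 -1.715
v 2.054 -1.469 -3.065
v 1.493 -1.374 -2.404
v 2.332 -1.162 -2.297
v 2.723 -1.815 -1.871
v 1.457 -2.085 -2.909
v 1.848 -2.738 -2.483
v 1.556 -1.86 -1.761
v 2.624 -2.04 -3.019
v 2.549 -2.501 -2.807
v 2.867 -2.166 -2.585
v 1.685 -2.355 -1.79
v 2.003 -2.02 -1.568
v 2.462 -2.571 -1.985
v 2.177 -1.88 -3.212
v 2.495 -1.545 -2.99
v 1.313 -1.734 -2.195
v 1.631 -1.399 -1.973
v 1.718 -1.329 -2.795
v 2.124 -1.274 -1.91
v 2.659 -1.364 -2.539
v 2.211 -1.204 -2.733
v 1.881 -1.148 -2.344
v 2.354 -1.658 -1.66
v 2.889 -1.748 -2.288
v 2.814 -2.209 -2.076
v 2.483 -2.153 -1.688
v 2.605 -1.407 -2.03
v 1.291 -2.152 -2.492
v 1.826 -2.242 -3.12
v 1.697 -1.747 -3.092
v 1.366 -1.691 -2.704
v 1.521 -2.536 -2.241
v 2.056 -2.626 -2.87
v 2.299 -2.752 -2.436
v 1.969 -2.696 -2.047
v 1.575 -2.493 -2.75
f 2 1 5
f 2 5 3
f 3 5 6
f 3 6 4
f 5 1 7
f 5 7 6
f 6 7 8
f 6 8 4
f 7 1 9
f 7 9 8
f 8 9 10
f 8 10 4
f 9 1 11
f 9 11 10
f 10 11 12
f 10 12 4
f 11 1 13
f 11 13 12
f 12 13 14
f 12 14 4
f 13 1 15
f 13 15 14
f 14 15 16
f 14 16 4
f 15 1 17
f 15 17 16
f 16 17 18
f 16 18 4
f 17 1 19
f 17 19 18
f 18 19 20
f 18 20 4
f 19 1 21
f 19 21 20
f 20 21 22
f 20 22 4
f 21 1 23
f 21 23 22
f 22 23 24
f 22 24 4
f 23 1 25
f 23 25 24
f 24 25 26
f 24 26 4
f 25 1 2
f 25 2 26
f 26 2 3
f 26 3 4
f 27 64 43
f 64 38 67
f 43 67 32
f 64 67 43
f 27 43 39
f 43 32 44
f 39 44 28
f 43 44 39
f 27 39 48
f 39 28 49
f 48 49 34
f 39 49 48
f 27 48 60
f 48 34 63
f 60 63 37
f 48 63 60
f 27 60 64
f 60 37 68
f 64 68 38
f 60 68 64
f 28 44 55
f 44 32 58
f 55 58 36
f 44 58 55
f 32 67 45
f 67 38 66
f 45 66 31
f 67 66 45
f 38 68 65
f 68 37 61
f 65 61 29
f 68 61 65
f 37 63 62
f 63 34 50
f 62 50 33
f 63 50 62
f 34 49 54
f 49 28 51
f 54 51 35
f 49 51 54
f 30 56 42
f 56 36 57
f 42 57 31
f 56 57 42
f 30 42 40
f 42 31 41
f 40 41 29
f 42 41 40
f 30 40 47
f 40 29 46
f 47 46 33
f 40 46 47
f 30 47 52
f 47 33 53
f 52 53 35
f 47 53 52
f 30 52 56
f 52 35 59
f 56 59 36
f 52 59 56
f 31 57 45
f 57 36 58
f 45 58 32
f 57 58 45
f 29 41 65
f 41 31 66
f 65 66 38
f 41 66 65
f 33 46 62
f 46 29 61
f 62 61 37
f 46 61 62
f 35 53 54
f 53 33 50
f 54 50 34
f 53 50 54
f 36 59 55
f 59 35 51
f 55 51 28
f 59 51 55



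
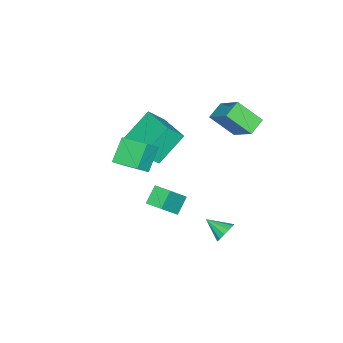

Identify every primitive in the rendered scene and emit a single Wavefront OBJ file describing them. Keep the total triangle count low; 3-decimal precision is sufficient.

v 0.758 1.335 -2.605
v 1.277 1.534 -2.195
v 0.742 0.165 -2.015
v 0.949 1.631 -2.011
v 0.56 1.634 -2.015
v 0.234 1.543 -2.207
v 0.075 1.385 -2.524
v 0.132 1.211 -2.868
v 0.389 1.077 -3.127
v 0.762 1.025 -3.221
v 1.135 1.071 -3.119
v 1.388 1.201 -2.854
v 1.441 1.373 -2.509
v -2.971 -1.095 4.167
v -2.202 0.311 5.429
v -3.352 0.177 2.981
v -2.582 1.583 4.244
v -1.998 -1.223 3.716
v -1.228 0.183 4.979
v -2.378 0.049 2.531
v -1.609 1.455 3.793
v 0.505 -2.044 -0.897
v 1.61 -2.367 0.34
v 0.655 -1.043 -0.77
v 1.76 -1.366 0.467
v 1.38 -2.074 -1.687
v 2.485 -2.397 -0.45
v 1.53 -1.073 -1.56
v 2.635 -1.396 -0.323
v 2.02 -3.389 3.841
v 2.785 -3.573 4.623
v 2.139 -1.833 4.09
v 2.905 -2.017 4.872
v 3.135 -3.303 2.768
v 3.901 -3.487 3.55
v 3.255 -1.747 3.017
v 4.02 -1.931 3.799
v -0.892 -4.778 0.575
v -2.331 -4.111 2.042
v 0.25 -2.918 0.85
v -1.189 -2.251 2.317
v -0.191 -5.349 1.523
v -1.63 -4.682 2.99
v 0.951 -3.489 1.798
v -0.488 -2.822 3.265
f 2 1 4
f 2 4 3
f 4 1 5
f 4 5 3
f 5 1 6
f 5 6 3
f 6 1 7
f 6 7 3
f 7 1 8
f 7 8 3
f 8 1 9
f 8 9 3
f 9 1 10
f 9 10 3
f 10 1 11
f 10 11 3
f 11 1 12
f 11 12 3
f 12 1 13
f 12 13 3
f 13 1 2
f 13 2 3
f 15 17 14
f 18 15 14
f 14 17 16
f 16 18 14
f 15 21 17
f 19 15 18
f 19 21 15
f 17 21 16
f 20 18 16
f 16 21 20
f 20 19 18
f 21 19 20
f 23 25 22
f 26 23 22
f 22 25 24
f 24 26 22
f 23 29 25
f 27 23 26
f 27 29 23
f 25 29 24
f 28 26 24
f 24 29 28
f 28 27 26
f 29 27 28
f 31 33 30
f 34 31 30
f 30 33 32
f 32 34 30
f 31 37 33
f 35 31 34
f 35 37 31
f 33 37 32
f 36 34 32
f 32 37 36
f 36 35 34
f 37 35 36
f 39 41 38
f 42 39 38
f 38 41 40
f 40 42 38
f 39 45 41
f 43 39 42
f 43 45 39
f 41 45 40
f 44 42 40
f 40 45 44
f 44 43 42
f 45 43 44



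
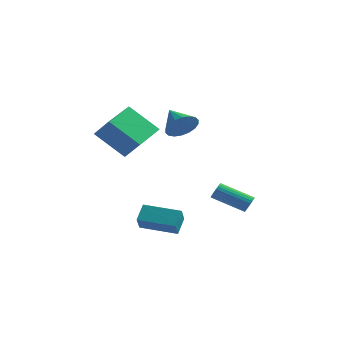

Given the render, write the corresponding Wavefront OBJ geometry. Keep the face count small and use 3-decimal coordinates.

v 1.23 2.94 -2.858
v 1.461 2.661 -2.457
v -0.32 2.422 -1.6
v -0.55 2.7 -2.002
v 1.47 2.858 -2.382
v -0.31 2.619 -1.525
v 1.444 3.067 -2.379
v -0.337 2.828 -1.522
v 1.384 3.256 -2.449
v -0.396 3.017 -1.593
v 1.302 3.398 -2.582
v -0.479 3.159 -1.725
v 1.208 3.469 -2.756
v -0.572 3.23 -1.9
v 1.118 3.46 -2.946
v -0.663 3.221 -2.09
v 1.045 3.372 -3.123
v -0.736 3.133 -2.267
v 1 3.218 -3.26
v -0.781 2.979 -2.403
v 0.99 3.021 -3.335
v -0.79 2.782 -2.478
v 1.017 2.812 -3.338
v -0.764 2.573 -2.481
v 1.076 2.623 -3.267
v -0.704 2.384 -2.411
v 1.159 2.481 -3.135
v -0.622 2.242 -2.278
v 1.252 2.41 -2.96
v -0.528 2.171 -2.104
v 1.343 2.419 -2.77
v -0.438 2.18 -1.914
v 1.416 2.507 -2.593
v -0.365 2.268 -1.737
v -3.166 -1.504 -2.94
v -3.171 -0.664 -2.199
v -3.336 -0.766 -3.778
v -3.341 0.074 -3.038
v -1.159 -1.294 -3.162
v -1.164 -0.454 -2.422
v -1.329 -0.556 -4.001
v -1.334 0.284 -3.26
v -2.119 1.958 2.531
v -1.639 1.807 3.337
v -3.161 2.802 3.309
v -1.464 2.162 3.188
v -1.418 2.476 2.908
v -1.511 2.687 2.554
v -1.724 2.754 2.196
v -2.016 2.664 1.903
v -2.328 2.433 1.735
v -2.599 2.109 1.725
v -2.775 1.754 1.874
v -2.82 1.44 2.154
v -2.727 1.229 2.508
v -2.514 1.162 2.867
v -2.222 1.252 3.159
v -1.91 1.483 3.327
v -5.163 -2.128 2.887
v -4.18 -2.524 3.949
v -4.921 -0.215 3.376
v -3.937 -0.61 4.437
v -3.583 -1.97 1.483
v -2.599 -2.365 2.544
v -3.34 -0.056 1.971
v -2.357 -0.452 3.033
f 2 1 5
f 2 5 3
f 3 5 6
f 3 6 4
f 5 1 7
f 5 7 6
f 6 7 8
f 6 8 4
f 7 1 9
f 7 9 8
f 8 9 10
f 8 10 4
f 9 1 11
f 9 11 10
f 10 11 12
f 10 12 4
f 11 1 13
f 11 13 12
f 12 13 14
f 12 14 4
f 13 1 15
f 13 15 14
f 14 15 16
f 14 16 4
f 15 1 17
f 15 17 16
f 16 17 18
f 16 18 4
f 17 1 19
f 17 19 18
f 18 19 20
f 18 20 4
f 19 1 21
f 19 21 20
f 20 21 22
f 20 22 4
f 21 1 23
f 21 23 22
f 22 23 24
f 22 24 4
f 23 1 25
f 23 25 24
f 24 25 26
f 24 26 4
f 25 1 27
f 25 27 26
f 26 27 28
f 26 28 4
f 27 1 29
f 27 29 28
f 28 29 30
f 28 30 4
f 29 1 31
f 29 31 30
f 30 31 32
f 30 32 4
f 31 1 33
f 31 33 32
f 32 33 34
f 32 34 4
f 33 1 2
f 33 2 34
f 34 2 3
f 34 3 4
f 36 38 35
f 39 36 35
f 35 38 37
f 37 39 35
f 36 42 38
f 40 36 39
f 40 42 36
f 38 42 37
f 41 39 37
f 37 42 41
f 41 40 39
f 42 40 41
f 44 43 46
f 44 46 45
f 46 43 47
f 46 47 45
f 47 43 48
f 47 48 45
f 48 43 49
f 48 49 45
f 49 43 50
f 49 50 45
f 50 43 51
f 50 51 45
f 51 43 52
f 51 52 45
f 52 43 53
f 52 53 45
f 53 43 54
f 53 54 45
f 54 43 55
f 54 55 45
f 55 43 56
f 55 56 45
f 56 43 57
f 56 57 45
f 57 43 58
f 57 58 45
f 58 43 44
f 58 44 45
f 60 62 59
f 63 60 59
f 59 62 61
f 61 63 59
f 60 66 62
f 64 60 63
f 64 66 60
f 62 66 61
f 65 63 61
f 61 66 65
f 65 64 63
f 66 64 65



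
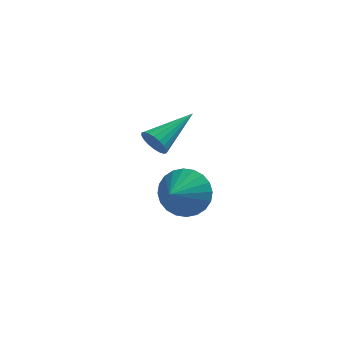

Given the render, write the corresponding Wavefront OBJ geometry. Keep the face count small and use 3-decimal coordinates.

v 0.396 1.613 -1.328
v 0.754 1.556 -1.831
v 1.644 2.947 -0.592
v 0.579 1.758 -1.902
v 0.369 1.931 -1.859
v 0.164 2.041 -1.711
v 0.005 2.066 -1.487
v -0.077 2.002 -1.232
v -0.065 1.86 -0.995
v 0.038 1.67 -0.825
v 0.212 1.468 -0.754
v 0.423 1.294 -0.796
v 0.628 1.184 -0.944
v 0.787 1.159 -1.168
v 0.869 1.223 -1.424
v 0.857 1.365 -1.661
v 1.752 -1.699 -1.528
v 2.34 -1.488 -0.76
v 1.328 -2.761 -0.912
v 2.017 -1.301 -0.661
v 1.654 -1.175 -0.694
v 1.305 -1.128 -0.854
v 1.025 -1.169 -1.116
v 0.855 -1.29 -1.442
v 0.822 -1.473 -1.78
v 0.931 -1.691 -2.08
v 1.164 -1.909 -2.296
v 1.488 -2.096 -2.396
v 1.851 -2.222 -2.363
v 2.2 -2.269 -2.203
v 2.48 -2.229 -1.94
v 2.65 -2.108 -1.615
v 2.683 -1.924 -1.276
v 2.574 -1.707 -0.976
f 2 1 4
f 2 4 3
f 4 1 5
f 4 5 3
f 5 1 6
f 5 6 3
f 6 1 7
f 6 7 3
f 7 1 8
f 7 8 3
f 8 1 9
f 8 9 3
f 9 1 10
f 9 10 3
f 10 1 11
f 10 11 3
f 11 1 12
f 11 12 3
f 12 1 13
f 12 13 3
f 13 1 14
f 13 14 3
f 14 1 15
f 14 15 3
f 15 1 16
f 15 16 3
f 16 1 2
f 16 2 3
f 18 17 20
f 18 20 19
f 20 17 21
f 20 21 19
f 21 17 22
f 21 22 19
f 22 17 23
f 22 23 19
f 23 17 24
f 23 24 19
f 24 17 25
f 24 25 19
f 25 17 26
f 25 26 19
f 26 17 27
f 26 27 19
f 27 17 28
f 27 28 19
f 28 17 29
f 28 29 19
f 29 17 30
f 29 30 19
f 30 17 31
f 30 31 19
f 31 17 32
f 31 32 19
f 32 17 33
f 32 33 19
f 33 17 34
f 33 34 19
f 34 17 18
f 34 18 19



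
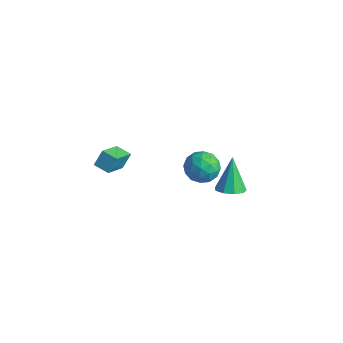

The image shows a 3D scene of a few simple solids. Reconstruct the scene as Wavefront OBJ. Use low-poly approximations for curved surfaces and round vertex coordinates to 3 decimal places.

v 3.828 2.376 2.878
v 4.45 2.967 2.82
v 3.192 3.224 4.702
v 3.961 3.163 2.558
v 3.41 2.99 2.446
v 3.054 2.53 2.536
v 3.062 1.997 2.786
v 3.428 1.642 3.08
v 3.981 1.63 3.279
v 4.463 1.967 3.29
v 4.648 2.495 3.109
v -0.007 3.81 1.575
v 0.698 4.398 2.149
v 1.022 2.402 1.751
v 1.727 2.99 2.325
v 0.757 2.75 2.742
v 0.121 3.619 2.633
v 1.599 3.181 1.267
v 0.963 4.05 1.158
v 1.691 4.009 1.959
v 1.17 3.742 2.87
v 0.55 3.058 1.03
v 0.029 2.791 1.941
v 0.255 4.227 1.846
v 1.465 2.573 2.054
v 0.895 2.431 2.299
v 1.309 2.777 2.636
v -0.084 3.77 2.131
v 0.33 4.115 2.468
v 0.365 3.147 2.817
v 1.39 2.685 1.432
v 1.804 3.03 1.769
v 0.411 4.023 1.264
v 0.825 4.369 1.601
v 1.355 3.653 1.083
v 1.253 4.344 2.072
v 1.858 3.517 2.176
v 1.783 3.629 1.554
v 1.409 4.14 1.49
v 0.947 4.188 2.608
v 1.552 3.361 2.712
v 0.982 3.219 2.957
v 0.608 3.73 2.893
v 1.531 3.959 2.496
v 0.168 3.439 1.188
v 0.773 2.612 1.292
v 1.112 3.07 1.007
v 0.738 3.581 0.943
v -0.138 3.283 1.724
v 0.467 2.456 1.828
v 0.311 2.66 2.41
v -0.063 3.171 2.346
v 0.189 2.841 1.404
v -4.49 1.478 0.218
v -4.034 -0.094 1.315
v -4.427 2.101 1.085
v -3.971 0.529 2.182
v -3.529 1.631 0.038
v -3.073 0.059 1.135
v -3.466 2.254 0.905
v -3.01 0.682 2.002
f 2 1 4
f 2 4 3
f 4 1 5
f 4 5 3
f 5 1 6
f 5 6 3
f 6 1 7
f 6 7 3
f 7 1 8
f 7 8 3
f 8 1 9
f 8 9 3
f 9 1 10
f 9 10 3
f 10 1 11
f 10 11 3
f 11 1 2
f 11 2 3
f 12 49 28
f 49 23 52
f 28 52 17
f 49 52 28
f 12 28 24
f 28 17 29
f 24 29 13
f 28 29 24
f 12 24 33
f 24 13 34
f 33 34 19
f 24 34 33
f 12 33 45
f 33 19 48
f 45 48 22
f 33 48 45
f 12 45 49
f 45 22 53
f 49 53 23
f 45 53 49
f 13 29 40
f 29 17 43
f 40 43 21
f 29 43 40
f 17 52 30
f 52 23 51
f 30 51 16
f 52 51 30
f 23 53 50
f 53 22 46
f 50 46 14
f 53 46 50
f 22 48 47
f 48 19 35
f 47 35 18
f 48 35 47
f 19 34 39
f 34 13 36
f 39 36 20
f 34 36 39
f 15 41 27
f 41 21 42
f 27 42 16
f 41 42 27
f 15 27 25
f 27 16 26
f 25 26 14
f 27 26 25
f 15 25 32
f 25 14 31
f 32 31 18
f 25 31 32
f 15 32 37
f 32 18 38
f 37 38 20
f 32 38 37
f 15 37 41
f 37 20 44
f 41 44 21
f 37 44 41
f 16 42 30
f 42 21 43
f 30 43 17
f 42 43 30
f 14 26 50
f 26 16 51
f 50 51 23
f 26 51 50
f 18 31 47
f 31 14 46
f 47 46 22
f 31 46 47
f 20 38 39
f 38 18 35
f 39 35 19
f 38 35 39
f 21 44 40
f 44 20 36
f 40 36 13
f 44 36 40
f 55 57 54
f 58 55 54
f 54 57 56
f 56 58 54
f 55 61 57
f 59 55 58
f 59 61 55
f 57 61 56
f 60 58 56
f 56 61 60
f 60 59 58
f 61 59 60



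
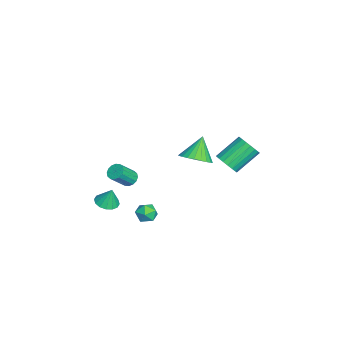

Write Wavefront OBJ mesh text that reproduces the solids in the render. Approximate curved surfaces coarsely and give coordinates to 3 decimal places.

v -2.33 -2.417 -1.646
v -1.847 -2.429 -1.948
v -1.207 -3.195 -0.897
v -1.69 -3.183 -0.594
v -1.828 -2.185 -1.783
v -1.187 -2.952 -0.732
v -1.942 -2.004 -1.581
v -1.302 -2.771 -0.529
v -2.161 -1.933 -1.396
v -1.521 -2.7 -0.344
v -2.425 -1.992 -1.278
v -1.785 -2.758 -0.227
v -2.664 -2.164 -1.258
v -2.024 -2.931 -0.207
v -2.813 -2.405 -1.343
v -2.173 -3.171 -0.292
v -2.833 -2.648 -1.508
v -2.192 -3.415 -0.457
v -2.718 -2.829 -1.711
v -2.078 -3.596 -0.659
v -2.499 -2.9 -1.896
v -1.859 -3.667 -0.844
v -2.235 -2.842 -2.013
v -1.595 -3.608 -0.962
v -1.996 -2.669 -2.033
v -1.356 -3.436 -0.982
v 1.125 -0.667 -2.02
v 1.505 -0.747 -1.42
v 1.135 -1.813 -2.18
v 1.515 -1.893 -1.58
v 0.833 -1.68 -1.545
v 0.827 -0.972 -1.446
v 1.813 -1.588 -2.154
v 1.807 -0.88 -2.055
v 1.93 -1.317 -1.502
v 1.325 -1.374 -1.127
v 1.315 -1.186 -2.473
v 0.71 -1.243 -2.098
v -1.85 -3.701 -3.348
v -1.106 -3.706 -3.439
v -1.71 -3.379 -2.212
v -1.215 -3.344 -3.528
v -1.495 -3.078 -3.569
v -1.87 -2.979 -3.551
v -2.24 -3.074 -3.478
v -2.505 -3.336 -3.371
v -2.595 -3.697 -3.258
v -2.485 -4.058 -3.169
v -2.205 -4.324 -3.128
v -1.83 -4.423 -3.146
v -1.46 -4.329 -3.219
v -1.195 -4.066 -3.326
v -3.021 3.077 -0.786
v -2.634 3.674 -1.193
v -3.432 4.961 -0.061
v -3.819 4.363 0.346
v -2.948 3.641 -1.376
v -3.745 4.928 -0.244
v -3.276 3.496 -1.443
v -4.074 4.783 -0.311
v -3.554 3.268 -1.379
v -4.351 4.555 -0.248
v -3.726 3.002 -1.198
v -4.524 4.289 -0.066
v -3.759 2.751 -0.935
v -4.556 4.038 0.196
v -3.645 2.564 -0.643
v -4.443 3.851 0.488
v -3.408 2.479 -0.379
v -4.206 3.766 0.753
v -3.095 2.512 -0.196
v -3.892 3.799 0.936
v -2.766 2.657 -0.129
v -3.564 3.944 1.003
v -2.489 2.885 -0.192
v -3.286 4.172 0.939
v -2.316 3.151 -0.374
v -3.114 4.438 0.758
v -2.284 3.402 -0.636
v -3.081 4.689 0.495
v -2.397 3.589 -0.928
v -3.195 4.876 0.203
v 1.249 1.404 2.73
v 2.042 1.348 3.286
v 0.391 1.776 3.99
v 2.049 1.712 3.184
v 1.935 2.029 3.012
v 1.716 2.251 2.798
v 1.427 2.345 2.573
v 1.11 2.295 2.372
v 0.814 2.109 2.225
v 0.585 1.816 2.155
v 0.457 1.46 2.173
v 0.449 1.096 2.276
v 0.564 0.779 2.447
v 0.782 0.556 2.662
v 1.072 0.463 2.887
v 1.389 0.513 3.088
v 1.684 0.699 3.234
v 1.914 0.992 3.304
f 2 1 5
f 2 5 3
f 3 5 6
f 3 6 4
f 5 1 7
f 5 7 6
f 6 7 8
f 6 8 4
f 7 1 9
f 7 9 8
f 8 9 10
f 8 10 4
f 9 1 11
f 9 11 10
f 10 11 12
f 10 12 4
f 11 1 13
f 11 13 12
f 12 13 14
f 12 14 4
f 13 1 15
f 13 15 14
f 14 15 16
f 14 16 4
f 15 1 17
f 15 17 16
f 16 17 18
f 16 18 4
f 17 1 19
f 17 19 18
f 18 19 20
f 18 20 4
f 19 1 21
f 19 21 20
f 20 21 22
f 20 22 4
f 21 1 23
f 21 23 22
f 22 23 24
f 22 24 4
f 23 1 25
f 23 25 24
f 24 25 26
f 24 26 4
f 25 1 2
f 25 2 26
f 26 2 3
f 26 3 4
f 27 38 32
f 27 32 28
f 27 28 34
f 27 34 37
f 27 37 38
f 28 32 36
f 32 38 31
f 38 37 29
f 37 34 33
f 34 28 35
f 30 36 31
f 30 31 29
f 30 29 33
f 30 33 35
f 30 35 36
f 31 36 32
f 29 31 38
f 33 29 37
f 35 33 34
f 36 35 28
f 40 39 42
f 40 42 41
f 42 39 43
f 42 43 41
f 43 39 44
f 43 44 41
f 44 39 45
f 44 45 41
f 45 39 46
f 45 46 41
f 46 39 47
f 46 47 41
f 47 39 48
f 47 48 41
f 48 39 49
f 48 49 41
f 49 39 50
f 49 50 41
f 50 39 51
f 50 51 41
f 51 39 52
f 51 52 41
f 52 39 40
f 52 40 41
f 54 53 57
f 54 57 55
f 55 57 58
f 55 58 56
f 57 53 59
f 57 59 58
f 58 59 60
f 58 60 56
f 59 53 61
f 59 61 60
f 60 61 62
f 60 62 56
f 61 53 63
f 61 63 62
f 62 63 64
f 62 64 56
f 63 53 65
f 63 65 64
f 64 65 66
f 64 66 56
f 65 53 67
f 65 67 66
f 66 67 68
f 66 68 56
f 67 53 69
f 67 69 68
f 68 69 70
f 68 70 56
f 69 53 71
f 69 71 70
f 70 71 72
f 70 72 56
f 71 53 73
f 71 73 72
f 72 73 74
f 72 74 56
f 73 53 75
f 73 75 74
f 74 75 76
f 74 76 56
f 75 53 77
f 75 77 76
f 76 77 78
f 76 78 56
f 77 53 79
f 77 79 78
f 78 79 80
f 78 80 56
f 79 53 81
f 79 81 80
f 80 81 82
f 80 82 56
f 81 53 54
f 81 54 82
f 82 54 55
f 82 55 56
f 84 83 86
f 84 86 85
f 86 83 87
f 86 87 85
f 87 83 88
f 87 88 85
f 88 83 89
f 88 89 85
f 89 83 90
f 89 90 85
f 90 83 91
f 90 91 85
f 91 83 92
f 91 92 85
f 92 83 93
f 92 93 85
f 93 83 94
f 93 94 85
f 94 83 95
f 94 95 85
f 95 83 96
f 95 96 85
f 96 83 97
f 96 97 85
f 97 83 98
f 97 98 85
f 98 83 99
f 98 99 85
f 99 83 100
f 99 100 85
f 100 83 84
f 100 84 85



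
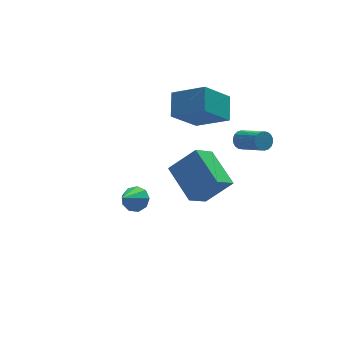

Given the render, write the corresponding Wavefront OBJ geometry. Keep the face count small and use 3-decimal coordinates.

v 2.722 -0.149 0.213
v 2.848 -0.365 -0.219
v 3.405 -1.587 0.554
v 3.278 -1.371 0.987
v 3.031 -0.249 -0.167
v 3.587 -1.471 0.607
v 3.152 -0.113 -0.039
v 3.708 -1.335 0.734
v 3.188 0.016 0.139
v 3.744 -1.206 0.912
v 3.132 0.112 0.331
v 3.688 -1.11 1.105
v 2.994 0.157 0.5
v 3.55 -1.066 1.274
v 2.803 0.141 0.613
v 3.359 -1.082 1.386
v 2.595 0.067 0.646
v 3.152 -1.155 1.419
v 2.413 -0.049 0.593
v 2.969 -1.271 1.367
v 2.292 -0.185 0.466
v 2.848 -1.407 1.239
v 2.256 -0.314 0.288
v 2.812 -1.536 1.061
v 2.312 -0.41 0.095
v 2.868 -1.632 0.869
v 2.45 -0.454 -0.074
v 3.006 -1.677 0.7
v 2.641 -0.438 -0.186
v 3.197 -1.661 0.587
v -2.807 -2.061 -0.651
v -2.33 -2.028 -0.211
v -3.613 -2.739 0.271
v -2.593 -1.671 -0.178
v -2.956 -1.496 -0.366
v -3.249 -1.586 -0.688
v -3.335 -1.898 -0.993
v -3.174 -2.286 -1.138
v -2.842 -2.57 -1.055
v -2.493 -2.615 -0.783
v -2.291 -2.401 -0.45
v 0.589 3.245 -0.287
v 1.817 2.172 0.628
v 1 4.333 0.437
v 2.227 3.26 1.353
v 1.953 3.64 -1.653
v 3.18 2.567 -0.737
v 2.363 4.728 -0.928
v 3.591 3.655 -0.013
v 1.628 1.371 -5.207
v 0.631 0.828 -4.339
v 1.282 3.282 -4.409
v 0.284 2.739 -3.541
v 2.856 1.081 -3.979
v 1.858 0.538 -3.111
v 2.509 2.992 -3.181
v 1.512 2.449 -2.313
f 2 1 5
f 2 5 3
f 3 5 6
f 3 6 4
f 5 1 7
f 5 7 6
f 6 7 8
f 6 8 4
f 7 1 9
f 7 9 8
f 8 9 10
f 8 10 4
f 9 1 11
f 9 11 10
f 10 11 12
f 10 12 4
f 11 1 13
f 11 13 12
f 12 13 14
f 12 14 4
f 13 1 15
f 13 15 14
f 14 15 16
f 14 16 4
f 15 1 17
f 15 17 16
f 16 17 18
f 16 18 4
f 17 1 19
f 17 19 18
f 18 19 20
f 18 20 4
f 19 1 21
f 19 21 20
f 20 21 22
f 20 22 4
f 21 1 23
f 21 23 22
f 22 23 24
f 22 24 4
f 23 1 25
f 23 25 24
f 24 25 26
f 24 26 4
f 25 1 27
f 25 27 26
f 26 27 28
f 26 28 4
f 27 1 29
f 27 29 28
f 28 29 30
f 28 30 4
f 29 1 2
f 29 2 30
f 30 2 3
f 30 3 4
f 32 31 34
f 32 34 33
f 34 31 35
f 34 35 33
f 35 31 36
f 35 36 33
f 36 31 37
f 36 37 33
f 37 31 38
f 37 38 33
f 38 31 39
f 38 39 33
f 39 31 40
f 39 40 33
f 40 31 41
f 40 41 33
f 41 31 32
f 41 32 33
f 43 45 42
f 46 43 42
f 42 45 44
f 44 46 42
f 43 49 45
f 47 43 46
f 47 49 43
f 45 49 44
f 48 46 44
f 44 49 48
f 48 47 46
f 49 47 48
f 51 53 50
f 54 51 50
f 50 53 52
f 52 54 50
f 51 57 53
f 55 51 54
f 55 57 51
f 53 57 52
f 56 54 52
f 52 57 56
f 56 55 54
f 57 55 56



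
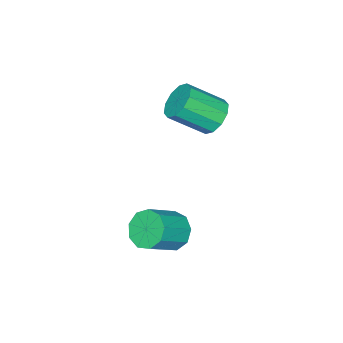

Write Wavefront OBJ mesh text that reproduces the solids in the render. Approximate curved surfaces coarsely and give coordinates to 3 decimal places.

v -3.285 3.445 0.966
v -2.827 3.495 0.596
v -2.158 2.765 1.325
v -2.615 2.715 1.694
v -2.803 3.763 0.842
v -2.134 3.033 1.571
v -2.963 3.91 1.135
v -2.294 3.179 1.864
v -3.245 3.879 1.364
v -2.576 3.148 2.093
v -3.543 3.682 1.44
v -2.874 2.952 2.169
v -3.742 3.395 1.335
v -3.073 2.665 2.064
v -3.766 3.127 1.089
v -3.097 2.397 1.818
v -3.606 2.981 0.796
v -2.937 2.25 1.525
v -3.324 3.012 0.567
v -2.655 2.281 1.296
v -3.026 3.208 0.491
v -2.357 2.478 1.22
v -0.788 4.046 -1.678
v -0.428 4.059 -2.158
v 0.427 3.887 -1.522
v 0.068 3.874 -1.042
v -0.468 4.437 -2.002
v 0.388 4.264 -1.367
v -0.658 4.632 -1.695
v 0.198 4.459 -1.059
v -0.908 4.552 -1.379
v -0.052 4.38 -0.743
v -1.102 4.236 -1.204
v -0.246 4.064 -0.568
v -1.149 3.831 -1.25
v -0.293 3.659 -0.614
v -1.027 3.527 -1.496
v -0.172 3.355 -0.86
v -0.793 3.465 -1.828
v 0.062 3.293 -1.192
v -0.557 3.675 -2.089
v 0.299 3.503 -1.453
f 2 1 5
f 2 5 3
f 3 5 6
f 3 6 4
f 5 1 7
f 5 7 6
f 6 7 8
f 6 8 4
f 7 1 9
f 7 9 8
f 8 9 10
f 8 10 4
f 9 1 11
f 9 11 10
f 10 11 12
f 10 12 4
f 11 1 13
f 11 13 12
f 12 13 14
f 12 14 4
f 13 1 15
f 13 15 14
f 14 15 16
f 14 16 4
f 15 1 17
f 15 17 16
f 16 17 18
f 16 18 4
f 17 1 19
f 17 19 18
f 18 19 20
f 18 20 4
f 19 1 21
f 19 21 20
f 20 21 22
f 20 22 4
f 21 1 2
f 21 2 22
f 22 2 3
f 22 3 4
f 24 23 27
f 24 27 25
f 25 27 28
f 25 28 26
f 27 23 29
f 27 29 28
f 28 29 30
f 28 30 26
f 29 23 31
f 29 31 30
f 30 31 32
f 30 32 26
f 31 23 33
f 31 33 32
f 32 33 34
f 32 34 26
f 33 23 35
f 33 35 34
f 34 35 36
f 34 36 26
f 35 23 37
f 35 37 36
f 36 37 38
f 36 38 26
f 37 23 39
f 37 39 38
f 38 39 40
f 38 40 26
f 39 23 41
f 39 41 40
f 40 41 42
f 40 42 26
f 41 23 24
f 41 24 42
f 42 24 25
f 42 25 26



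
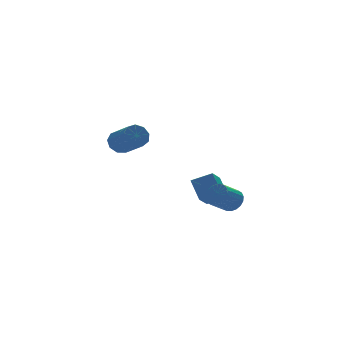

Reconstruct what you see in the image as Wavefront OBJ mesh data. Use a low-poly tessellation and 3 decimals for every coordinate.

v 1.056 -3.39 -1.076
v 1.446 -3.92 -0.658
v 0.315 -4.16 0.095
v -0.076 -3.63 -0.324
v 1.502 -3.627 -0.482
v 0.37 -3.866 0.271
v 1.469 -3.286 -0.423
v 0.337 -3.525 0.33
v 1.354 -2.966 -0.494
v 0.222 -3.206 0.259
v 1.18 -2.73 -0.68
v 0.049 -2.97 0.073
v 0.982 -2.625 -0.944
v -0.15 -2.864 -0.192
v 0.798 -2.672 -1.235
v -0.334 -2.911 -0.482
v 0.665 -2.86 -1.495
v -0.466 -3.1 -0.742
v 0.61 -3.154 -1.671
v -0.522 -3.393 -0.918
v 0.643 -3.495 -1.73
v -0.489 -3.734 -0.977
v 0.758 -3.814 -1.659
v -0.374 -4.054 -0.906
v 0.931 -4.05 -1.473
v -0.2 -4.29 -0.72
v 1.13 -4.156 -1.208
v -0.002 -4.395 -0.456
v 1.314 -4.109 -0.918
v 0.182 -4.348 -0.165
v 0.766 -2.691 -0.643
v 0.783 -1.659 0.459
v -0.259 -2.065 -1.213
v -0.243 -1.033 -0.111
v 1.683 -1.887 -1.409
v 1.699 -0.855 -0.307
v 0.657 -1.261 -1.979
v 0.674 -0.229 -0.877
v -1.832 4.478 1.395
v -1.176 4.283 0.907
v -0.953 2.607 1.878
v -1.608 2.802 2.365
v -0.998 4.575 1.369
v -0.774 2.898 2.34
v -1.21 4.821 1.843
v -0.986 3.145 2.814
v -1.713 4.907 2.107
v -1.489 3.23 3.078
v -2.271 4.792 2.038
v -2.048 3.116 3.009
v -2.624 4.531 1.667
v -2.401 2.854 2.638
v -2.606 4.245 1.169
v -2.383 2.568 2.14
v -2.226 4.068 0.777
v -2.003 2.391 1.748
v -1.661 4.083 0.673
v -1.438 2.407 1.644
f 2 1 5
f 2 5 3
f 3 5 6
f 3 6 4
f 5 1 7
f 5 7 6
f 6 7 8
f 6 8 4
f 7 1 9
f 7 9 8
f 8 9 10
f 8 10 4
f 9 1 11
f 9 11 10
f 10 11 12
f 10 12 4
f 11 1 13
f 11 13 12
f 12 13 14
f 12 14 4
f 13 1 15
f 13 15 14
f 14 15 16
f 14 16 4
f 15 1 17
f 15 17 16
f 16 17 18
f 16 18 4
f 17 1 19
f 17 19 18
f 18 19 20
f 18 20 4
f 19 1 21
f 19 21 20
f 20 21 22
f 20 22 4
f 21 1 23
f 21 23 22
f 22 23 24
f 22 24 4
f 23 1 25
f 23 25 24
f 24 25 26
f 24 26 4
f 25 1 27
f 25 27 26
f 26 27 28
f 26 28 4
f 27 1 29
f 27 29 28
f 28 29 30
f 28 30 4
f 29 1 2
f 29 2 30
f 30 2 3
f 30 3 4
f 32 34 31
f 35 32 31
f 31 34 33
f 33 35 31
f 32 38 34
f 36 32 35
f 36 38 32
f 34 38 33
f 37 35 33
f 33 38 37
f 37 36 35
f 38 36 37
f 40 39 43
f 40 43 41
f 41 43 44
f 41 44 42
f 43 39 45
f 43 45 44
f 44 45 46
f 44 46 42
f 45 39 47
f 45 47 46
f 46 47 48
f 46 48 42
f 47 39 49
f 47 49 48
f 48 49 50
f 48 50 42
f 49 39 51
f 49 51 50
f 50 51 52
f 50 52 42
f 51 39 53
f 51 53 52
f 52 53 54
f 52 54 42
f 53 39 55
f 53 55 54
f 54 55 56
f 54 56 42
f 55 39 57
f 55 57 56
f 56 57 58
f 56 58 42
f 57 39 40
f 57 40 58
f 58 40 41
f 58 41 42



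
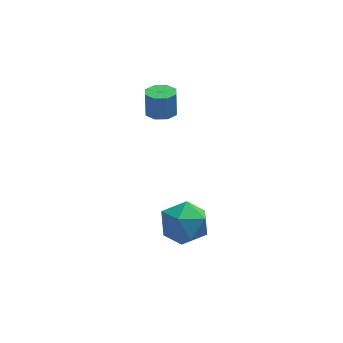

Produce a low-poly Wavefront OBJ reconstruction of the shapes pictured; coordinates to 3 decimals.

v 2.056 1.16 -2.323
v 3.168 0.718 -2.259
v 1.352 -0.638 -2.501
v 2.464 -1.08 -2.437
v 1.962 -0.58 -1.471
v 2.397 0.532 -1.361
v 2.123 -0.452 -3.399
v 2.558 0.66 -3.289
v 3.21 -0.278 -2.925
v 3.11 -0.357 -1.733
v 1.41 0.437 -3.027
v 1.31 0.358 -1.835
v 1.447 3.137 2.366
v 2.089 2.84 2.43
v 2.075 3.067 3.618
v 1.433 3.363 3.554
v 2.115 3.373 2.328
v 2.102 3.6 3.517
v 1.75 3.768 2.249
v 1.737 3.994 3.437
v 1.207 3.793 2.238
v 1.194 4.019 3.427
v 0.805 3.433 2.302
v 0.791 3.66 3.49
v 0.778 2.9 2.403
v 0.765 3.127 3.592
v 1.143 2.506 2.483
v 1.13 2.732 3.671
v 1.686 2.481 2.493
v 1.673 2.707 3.682
f 1 12 6
f 1 6 2
f 1 2 8
f 1 8 11
f 1 11 12
f 2 6 10
f 6 12 5
f 12 11 3
f 11 8 7
f 8 2 9
f 4 10 5
f 4 5 3
f 4 3 7
f 4 7 9
f 4 9 10
f 5 10 6
f 3 5 12
f 7 3 11
f 9 7 8
f 10 9 2
f 14 13 17
f 14 17 15
f 15 17 18
f 15 18 16
f 17 13 19
f 17 19 18
f 18 19 20
f 18 20 16
f 19 13 21
f 19 21 20
f 20 21 22
f 20 22 16
f 21 13 23
f 21 23 22
f 22 23 24
f 22 24 16
f 23 13 25
f 23 25 24
f 24 25 26
f 24 26 16
f 25 13 27
f 25 27 26
f 26 27 28
f 26 28 16
f 27 13 29
f 27 29 28
f 28 29 30
f 28 30 16
f 29 13 14
f 29 14 30
f 30 14 15
f 30 15 16



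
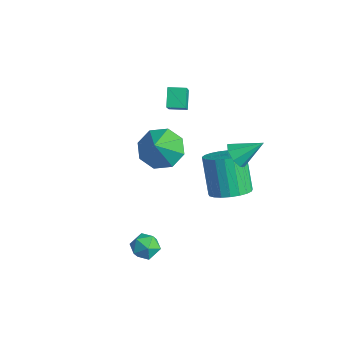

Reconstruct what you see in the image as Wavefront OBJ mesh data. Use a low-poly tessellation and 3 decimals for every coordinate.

v 1.805 -1.928 -3.106
v 2.222 -1.449 -3.435
v 2.538 -2.771 -3.405
v 2.955 -2.292 -3.734
v 2.9 -2.29 -3.021
v 2.447 -1.768 -2.836
v 2.313 -2.452 -4.004
v 1.86 -1.93 -3.819
v 2.536 -1.773 -3.989
v 2.899 -1.672 -3.382
v 1.861 -2.548 -3.458
v 2.224 -2.447 -2.851
v 3.463 1.624 1.704
v 3.899 1.188 1.939
v 4.017 2.596 2.476
v 4.065 1.423 1.524
v 3.878 1.776 1.214
v 3.448 2.039 1.191
v 3.026 2.059 1.469
v 2.86 1.824 1.884
v 3.047 1.472 2.194
v 3.478 1.208 2.217
v -0.442 0.483 -0.358
v 0.376 1.136 -0.438
v 0.342 -0.343 0.918
v -0.18 1.402 0.077
v -0.89 1.131 0.338
v -1.338 0.48 0.191
v -1.261 -0.169 -0.277
v -0.705 -0.436 -0.792
v 0.005 -0.164 -1.053
v 0.453 0.487 -0.906
v 2.227 2.268 -2.185
v 3.034 2.177 -1.692
v 2.06 2.482 -0.042
v 1.253 2.572 -0.535
v 3.027 2.565 -1.767
v 2.053 2.869 -0.117
v 2.882 2.901 -1.915
v 1.908 3.205 -0.265
v 2.624 3.128 -2.109
v 1.649 3.432 -0.46
v 2.297 3.206 -2.317
v 1.322 3.51 -0.667
v 1.958 3.122 -2.502
v 0.983 3.426 -0.852
v 1.665 2.89 -2.632
v 0.691 3.195 -0.982
v 1.47 2.551 -2.684
v 0.496 2.855 -1.035
v 1.406 2.162 -2.651
v 0.431 2.467 -1.001
v 1.484 1.792 -2.536
v 0.509 2.097 -0.887
v 1.69 1.504 -2.361
v 0.716 1.809 -0.712
v 1.989 1.349 -2.156
v 1.015 1.653 -0.506
v 2.33 1.352 -1.955
v 1.355 1.656 -0.306
v 2.652 1.513 -1.795
v 1.678 1.818 -0.145
v 2.901 1.805 -1.701
v 1.927 2.11 -0.052
v -1.671 1.679 0.82
v -2.238 2.102 1.541
v -1.188 2.329 0.82
v -1.755 2.752 1.541
v -0.445 0.768 2.319
v -1.012 1.191 3.04
v 0.038 1.418 2.319
v -0.529 1.841 3.04
f 1 12 6
f 1 6 2
f 1 2 8
f 1 8 11
f 1 11 12
f 2 6 10
f 6 12 5
f 12 11 3
f 11 8 7
f 8 2 9
f 4 10 5
f 4 5 3
f 4 3 7
f 4 7 9
f 4 9 10
f 5 10 6
f 3 5 12
f 7 3 11
f 9 7 8
f 10 9 2
f 14 13 16
f 14 16 15
f 16 13 17
f 16 17 15
f 17 13 18
f 17 18 15
f 18 13 19
f 18 19 15
f 19 13 20
f 19 20 15
f 20 13 21
f 20 21 15
f 21 13 22
f 21 22 15
f 22 13 14
f 22 14 15
f 24 23 26
f 24 26 25
f 26 23 27
f 26 27 25
f 27 23 28
f 27 28 25
f 28 23 29
f 28 29 25
f 29 23 30
f 29 30 25
f 30 23 31
f 30 31 25
f 31 23 32
f 31 32 25
f 32 23 24
f 32 24 25
f 34 33 37
f 34 37 35
f 35 37 38
f 35 38 36
f 37 33 39
f 37 39 38
f 38 39 40
f 38 40 36
f 39 33 41
f 39 41 40
f 40 41 42
f 40 42 36
f 41 33 43
f 41 43 42
f 42 43 44
f 42 44 36
f 43 33 45
f 43 45 44
f 44 45 46
f 44 46 36
f 45 33 47
f 45 47 46
f 46 47 48
f 46 48 36
f 47 33 49
f 47 49 48
f 48 49 50
f 48 50 36
f 49 33 51
f 49 51 50
f 50 51 52
f 50 52 36
f 51 33 53
f 51 53 52
f 52 53 54
f 52 54 36
f 53 33 55
f 53 55 54
f 54 55 56
f 54 56 36
f 55 33 57
f 55 57 56
f 56 57 58
f 56 58 36
f 57 33 59
f 57 59 58
f 58 59 60
f 58 60 36
f 59 33 61
f 59 61 60
f 60 61 62
f 60 62 36
f 61 33 63
f 61 63 62
f 62 63 64
f 62 64 36
f 63 33 34
f 63 34 64
f 64 34 35
f 64 35 36
f 66 68 65
f 69 66 65
f 65 68 67
f 67 69 65
f 66 72 68
f 70 66 69
f 70 72 66
f 68 72 67
f 71 69 67
f 67 72 71
f 71 70 69
f 72 70 71

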